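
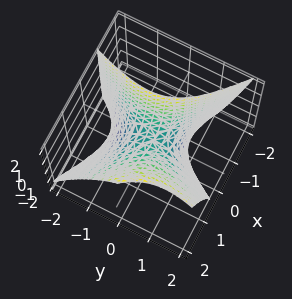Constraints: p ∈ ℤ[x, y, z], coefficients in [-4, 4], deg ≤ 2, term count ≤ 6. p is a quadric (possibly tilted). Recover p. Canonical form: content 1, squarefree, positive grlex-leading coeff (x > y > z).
3*x^2 + 3*x*y - 2*x*z - 2*y^2 - 2*z

deg p = 2.
Against the integer gridlines: it meets the x-axis at x = 0 (among the integer gridlines); it crosses the y-axis at the gridline y = 0; it crosses the z-axis at the gridline z = 0.
Putting this together gives p.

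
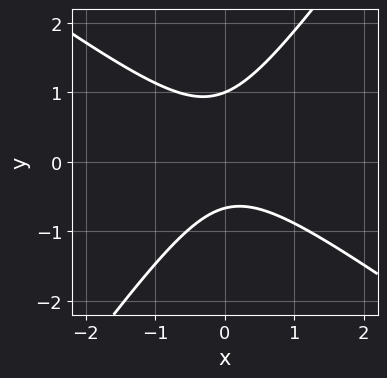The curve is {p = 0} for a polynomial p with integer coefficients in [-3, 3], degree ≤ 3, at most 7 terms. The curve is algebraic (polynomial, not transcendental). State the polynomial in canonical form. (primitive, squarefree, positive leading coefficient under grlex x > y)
3*x^2 + 2*x*y - 3*y^2 + y + 2

First, degree: no degree-1 curve has this shape, so deg p = 2.
Next, reading off the gridlines: the curve avoids every integer x-axis point in the box; it crosses the y-axis at the gridline y = 1.
Finally, assembling these constraints gives the stated polynomial.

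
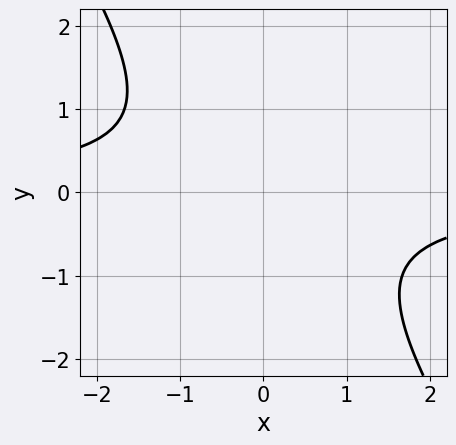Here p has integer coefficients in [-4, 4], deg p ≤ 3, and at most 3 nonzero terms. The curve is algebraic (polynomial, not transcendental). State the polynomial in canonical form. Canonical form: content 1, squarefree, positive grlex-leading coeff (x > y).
3*x*y + 2*y^2 + 3

(a) Degree: a generic line meets the curve in up to 2 points, so deg p = 2.
(b) Against the integer gridlines: the curve avoids every integer y-axis point in the box; the curve avoids every integer x-axis point in the box.
(c) Putting this together gives p.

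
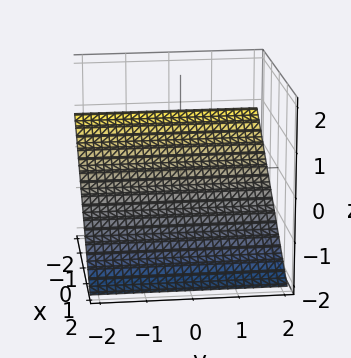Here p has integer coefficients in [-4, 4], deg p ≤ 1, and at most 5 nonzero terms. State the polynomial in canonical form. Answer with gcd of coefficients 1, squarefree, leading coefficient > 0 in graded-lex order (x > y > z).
2*x + 3*z + 2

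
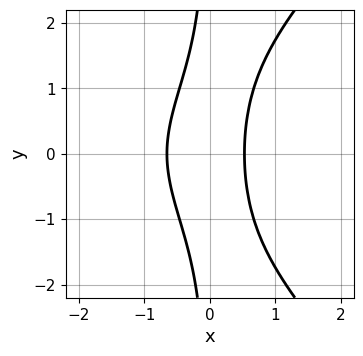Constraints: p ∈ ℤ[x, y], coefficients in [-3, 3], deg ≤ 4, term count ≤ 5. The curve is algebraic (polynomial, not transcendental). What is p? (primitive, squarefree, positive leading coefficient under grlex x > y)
x^3 - x*y^2 + 3*x^2 - 1

1. Degree: the shape is more complex than any degree-2 curve, so deg p = 3.
2. Symmetries: it's symmetric under y → −y, forcing even powers of y.
3. Checking where it meets the axes: it misses every integer gridline on the y-axis.
4. Assembling these constraints gives the stated polynomial.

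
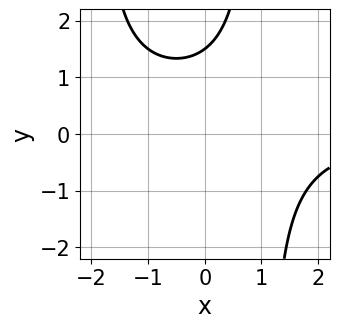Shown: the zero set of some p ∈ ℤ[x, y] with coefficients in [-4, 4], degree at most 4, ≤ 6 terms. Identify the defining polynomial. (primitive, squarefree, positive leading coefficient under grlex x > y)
x^2*y + x*y - 2*y + 3

First, deg p = 3. The shape is more complex than any degree-2 curve.
Then, observable constraints: no x-intercept at any integer in the box.
Finally, matching integer coefficients to the picture gives p.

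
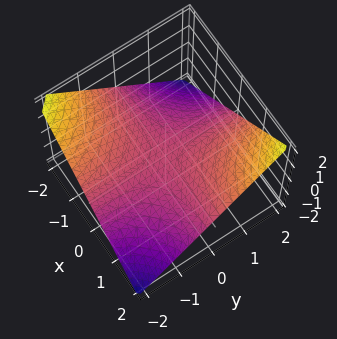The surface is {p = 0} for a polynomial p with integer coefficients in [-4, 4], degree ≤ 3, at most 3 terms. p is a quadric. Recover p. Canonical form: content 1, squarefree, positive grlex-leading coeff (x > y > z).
1. The degree is 2 — a saddle surface; a quadric.
2. From the visible intercepts: the visible y-axis segment lies entirely on the surface; one z-axis crossing is at z = 0.
3. Fitting integer coefficients to these (and the overall shape) gives p. Check: (1, 0, 0) on the x-axis lies on the surface, and p(1, 0, 0) = 0. ✓

x*y - 2*z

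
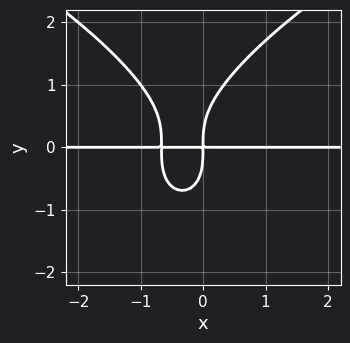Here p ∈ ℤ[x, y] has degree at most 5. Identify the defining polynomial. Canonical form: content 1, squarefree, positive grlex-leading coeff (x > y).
y^4 - 3*x^2*y - 2*x*y

First, degree: the shape is more complex than any degree-3 curve, so deg p = 4.
Then, from the visible intercepts: every point of the x-axis in the box is on the curve.
Finally, assembling these constraints gives the stated polynomial.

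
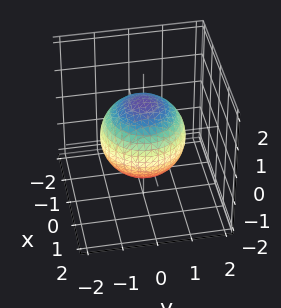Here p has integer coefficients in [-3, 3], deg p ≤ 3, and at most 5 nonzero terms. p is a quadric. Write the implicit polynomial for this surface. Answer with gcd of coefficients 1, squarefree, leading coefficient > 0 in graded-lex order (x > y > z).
2*x^2 + 2*y^2 + 2*z^2 - 3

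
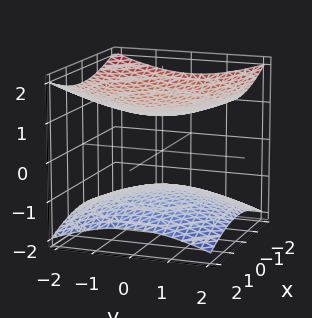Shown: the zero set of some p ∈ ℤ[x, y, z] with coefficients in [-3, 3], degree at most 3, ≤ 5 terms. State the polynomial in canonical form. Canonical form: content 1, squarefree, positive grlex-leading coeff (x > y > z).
First, I count 2 distinct pieces. They look like related sheets of one shape, so recover p as a whole.
Next, deg p = 2. Two sheets facing apart; a quadric.
Then, symmetry: the z-axis is an axis of rotation, so x and y enter only as x² + y²; the z ↦ −z reflection is a symmetry, so z appears only in even powers.
Then, checking where it meets the axes: no y-intercept at any integer in the box; no x-intercept at any integer in the box.
Finally, matching integer coefficients to the picture gives p. Check: (0, 0, 1) on the z-axis lies on the surface, and p(0, 0, 1) = 0. ✓

x^2 + y^2 - 3*z^2 + 3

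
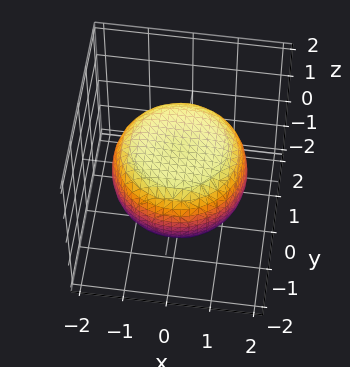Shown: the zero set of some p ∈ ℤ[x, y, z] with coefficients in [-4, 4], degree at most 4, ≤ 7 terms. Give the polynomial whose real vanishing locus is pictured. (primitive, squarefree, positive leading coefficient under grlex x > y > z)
1. Degree: the shape is more complex than any degree-3 surface, so deg p = 4.
2. Symmetries: rotational symmetry about the z-axis ⇒ p depends on x, y only through x² + y².
3. Against the integer gridlines: a circular section at z = 1 has radius exactly 1; the z-axis gridline crossings are at z ∈ {-1, 1}.
4. Solving for integer coefficients yields p as stated.

x^4 + 2*x^2*y^2 + y^4 - x^2 - y^2 + 3*z^2 - 3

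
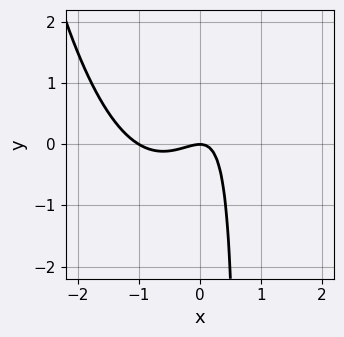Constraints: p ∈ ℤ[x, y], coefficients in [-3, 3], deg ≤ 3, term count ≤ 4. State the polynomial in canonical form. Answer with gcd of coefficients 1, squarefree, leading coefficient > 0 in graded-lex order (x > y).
1. Degree: the shape is more complex than any degree-2 curve, so deg p = 3.
2. Against the integer gridlines: the x-axis gridline crossings are at x ∈ {-1, 0}; it crosses the y-axis at the gridline y = 0.
3. These observations pin down the coefficients.

3*x^3 + 3*x^2 - 3*x*y + 2*y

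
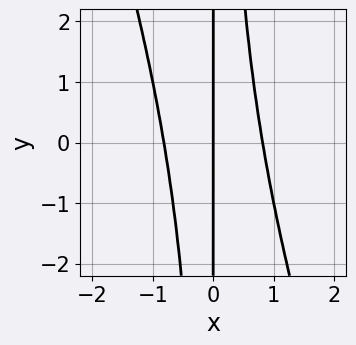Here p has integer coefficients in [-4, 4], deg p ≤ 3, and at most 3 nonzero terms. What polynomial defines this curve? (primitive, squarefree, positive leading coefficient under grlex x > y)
3*x^3 + x^2*y - 2*x

First, degree: a generic line meets the curve in up to 3 points, so deg p = 3.
Then, observable constraints: every point of the y-axis in the box is on the curve; it meets the x-axis at x = 0 (among the integer gridlines).
Finally, together with the visible shape, these determine p as stated.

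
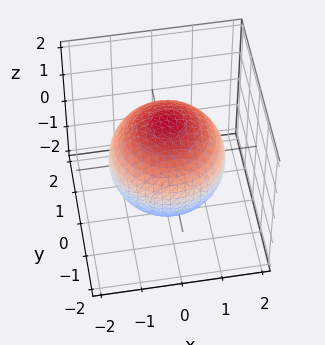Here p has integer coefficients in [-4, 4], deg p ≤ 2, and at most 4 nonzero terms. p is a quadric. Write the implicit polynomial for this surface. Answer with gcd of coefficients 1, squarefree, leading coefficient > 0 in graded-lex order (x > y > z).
(a) deg p = 2. Bounded and convex; a quadric.
(b) Symmetries: it's symmetric under z → −z, forcing even powers of z; the surface is invariant under rotation about z: p = q(x² + y², z).
(c) Reading off the gridlines: a circular section at z = 0 has radius between 1 and 2.
(d) These observations pin down the coefficients.

x^2 + y^2 + z^2 - 2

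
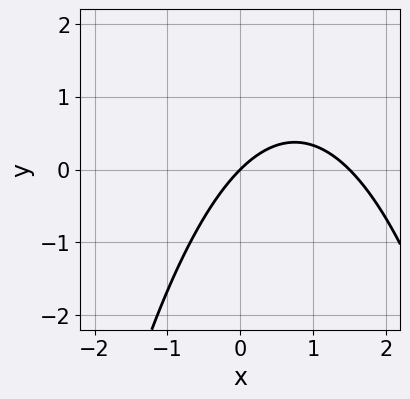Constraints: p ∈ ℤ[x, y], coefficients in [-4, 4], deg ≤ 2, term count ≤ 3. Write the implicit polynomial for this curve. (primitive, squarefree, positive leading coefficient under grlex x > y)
2*x^2 - 3*x + 3*y

First, the degree is 2 — the shape is more complex than any degree-1 curve.
Next, from the visible intercepts: it crosses the x-axis at the gridline x = 0; it crosses the y-axis at the gridline y = 0.
Finally, putting this together gives p.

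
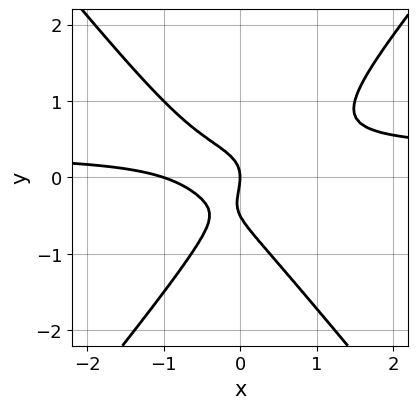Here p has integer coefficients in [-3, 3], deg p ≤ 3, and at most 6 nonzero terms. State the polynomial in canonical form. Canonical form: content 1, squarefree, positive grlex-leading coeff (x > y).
3*x^2*y - 2*y^3 - x^2 - y^2 - x

(a) Degree: no degree-2 curve has this shape, so deg p = 3.
(b) From the axis intercepts and sections: it crosses the y-axis at the gridline y = 0; among the integer gridlines, it crosses the x-axis at x ∈ {-1, 0}.
(c) Fitting integer coefficients to these (and the overall shape) gives p.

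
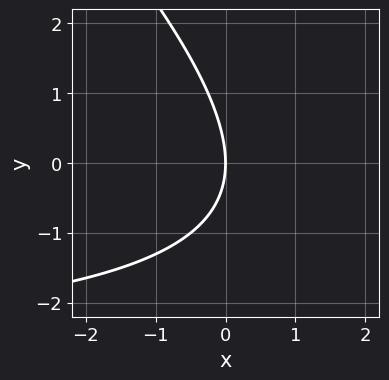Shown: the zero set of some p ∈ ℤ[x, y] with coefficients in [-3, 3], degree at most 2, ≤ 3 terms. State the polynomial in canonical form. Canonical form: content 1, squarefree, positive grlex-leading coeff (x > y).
1. The degree is 2 — no degree-1 curve has this shape.
2. From the visible intercepts: it crosses the y-axis at the gridline y = 0; it crosses the x-axis at the gridline x = 0.
3. Putting this together gives p.

x*y + y^2 + 3*x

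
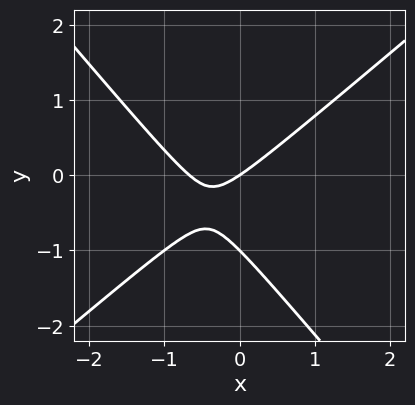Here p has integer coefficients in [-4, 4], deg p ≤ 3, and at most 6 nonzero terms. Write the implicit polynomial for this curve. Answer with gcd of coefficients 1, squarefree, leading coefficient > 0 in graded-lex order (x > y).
3*x^2 - x*y - 3*y^2 + 2*x - 3*y

(a) The degree is 2 — the shape is more complex than any degree-1 curve.
(b) Against the integer gridlines: one x-axis crossing is at x = 0; among the integer gridlines, it crosses the y-axis at y ∈ {-1, 0}.
(c) Together with the visible shape, these determine p as stated.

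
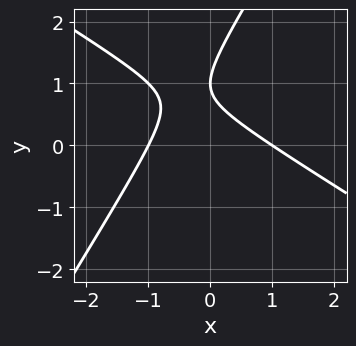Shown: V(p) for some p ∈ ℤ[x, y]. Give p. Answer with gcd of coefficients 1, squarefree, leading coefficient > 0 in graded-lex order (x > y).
x^2 + x*y - y^2 + 2*y - 1

(a) deg p = 2. The shape is more complex than any degree-1 curve.
(b) Against the integer gridlines: one y-axis crossing is at y = 1; the x-axis gridline crossings are at x ∈ {-1, 1}.
(c) Putting this together gives p.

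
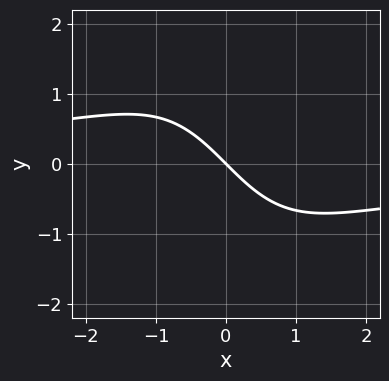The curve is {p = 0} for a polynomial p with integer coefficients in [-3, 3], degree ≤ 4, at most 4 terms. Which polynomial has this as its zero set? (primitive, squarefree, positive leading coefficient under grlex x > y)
x^2*y + 2*x + 2*y

deg p = 3. No degree-2 curve has this shape.
Observable constraints: it crosses the x-axis at the gridline x = 0; one y-axis crossing is at y = 0.
Solving for integer coefficients yields p as stated.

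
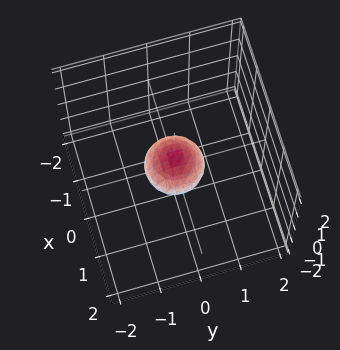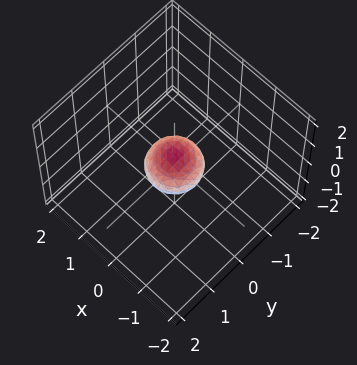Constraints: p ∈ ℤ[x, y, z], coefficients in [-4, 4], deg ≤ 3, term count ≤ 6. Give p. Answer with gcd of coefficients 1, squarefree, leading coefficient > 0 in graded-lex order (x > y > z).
2*x^2 + 2*y^2 + 3*z^2 - 1

First, deg p = 2. A generic line meets the surface in up to 2 points.
Then, symmetries: rotational symmetry about the z-axis ⇒ p depends on x, y only through x² + y².
Next, checking where it meets the axes: a circular section at z = 0 has radius between 0 and 1.
Finally, solving for integer coefficients yields p as stated.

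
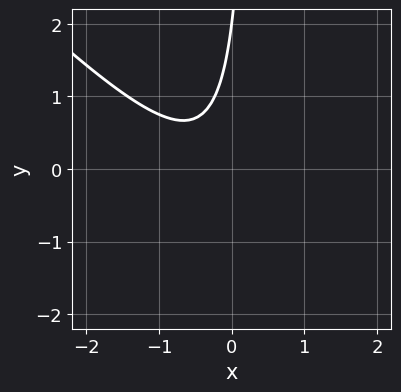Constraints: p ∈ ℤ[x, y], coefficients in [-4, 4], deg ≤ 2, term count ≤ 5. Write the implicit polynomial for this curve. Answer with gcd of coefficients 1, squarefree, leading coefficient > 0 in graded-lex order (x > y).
3*x^2 + 3*x*y + 2*x - y + 2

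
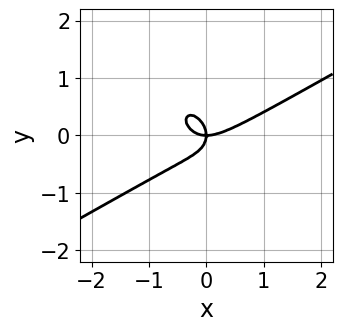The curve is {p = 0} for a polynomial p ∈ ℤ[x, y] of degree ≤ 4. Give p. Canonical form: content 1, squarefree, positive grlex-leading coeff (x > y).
2*x^3 - 2*x^2*y - x*y^2 - 3*y^3 - 2*x*y

(a) Degree: the shape is more complex than any degree-2 curve, so deg p = 3.
(b) From the axis intercepts and sections: it crosses the x-axis at the gridline x = 0; it crosses the y-axis at the gridline y = 0.
(c) The integer polynomial consistent with all of this is the stated p.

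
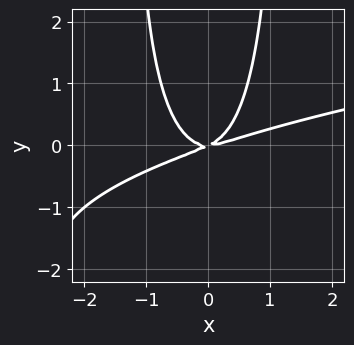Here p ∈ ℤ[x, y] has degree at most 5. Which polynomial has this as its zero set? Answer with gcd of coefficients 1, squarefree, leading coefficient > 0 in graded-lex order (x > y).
First, the degree is 4 — a generic line meets the curve in up to 4 points.
Next, against the integer gridlines: it crosses the y-axis at the gridline y = 0; it meets the x-axis at x = 0 (among the integer gridlines).
Finally, the integer polynomial consistent with all of this is the stated p.

x^2*y^2 - x^3 + 3*x^2*y + x*y - 2*y^2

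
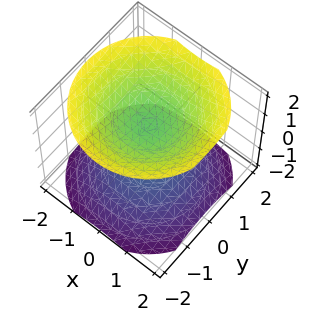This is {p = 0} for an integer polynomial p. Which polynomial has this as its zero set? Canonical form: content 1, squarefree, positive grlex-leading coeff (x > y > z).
2*x^2 + 2*y^2 - 3*z^2 + 3

1. There are 2 components. They look like related sheets of one shape, so recover p as a whole.
2. The degree is 2 — a generic line meets the surface in up to 2 points.
3. Symmetries: the surface is invariant under rotation about z: p = q(x² + y², z).
4. Reading off the gridlines: the surface avoids every integer y-axis point in the box; the surface avoids every integer x-axis point in the box; among the integer gridlines, it crosses the z-axis at z ∈ {-1, 1}.
5. Assembling these constraints gives the stated polynomial.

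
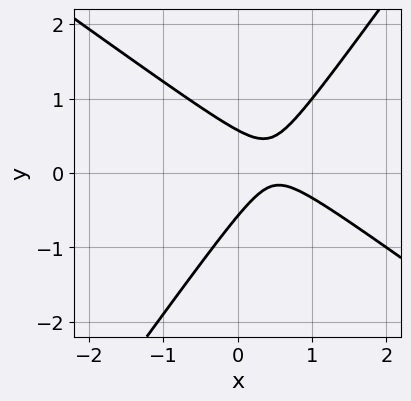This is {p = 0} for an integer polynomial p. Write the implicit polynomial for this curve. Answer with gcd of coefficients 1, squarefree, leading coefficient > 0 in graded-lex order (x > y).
(a) deg p = 2.
(b) From the axis intercepts and sections: it misses every integer gridline on the x-axis.
(c) Together with the visible shape, these determine p as stated.

3*x^2 + 2*x*y - 3*y^2 - 3*x + 1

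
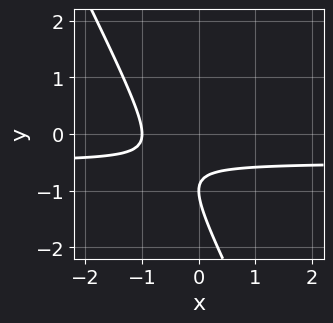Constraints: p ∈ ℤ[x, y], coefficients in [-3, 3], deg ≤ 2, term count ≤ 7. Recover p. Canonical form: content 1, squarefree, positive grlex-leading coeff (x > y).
2*x*y + y^2 + x + 2*y + 1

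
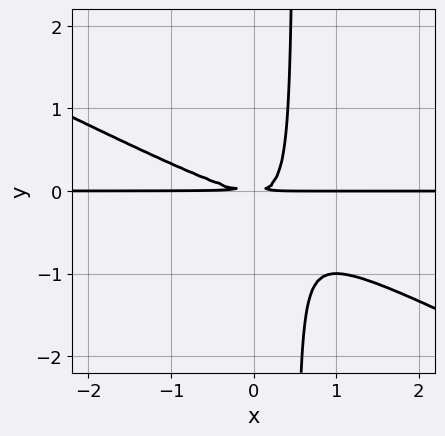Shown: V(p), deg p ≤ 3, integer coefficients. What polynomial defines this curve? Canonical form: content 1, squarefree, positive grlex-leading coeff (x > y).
x^2*y + 2*x*y^2 - y^2

Degree: no degree-2 curve has this shape, so deg p = 3.
Observable constraints: every point of the x-axis in the box is on the curve.
Together with the visible shape, these determine p as stated.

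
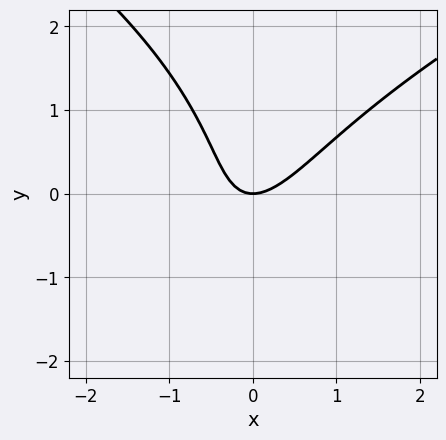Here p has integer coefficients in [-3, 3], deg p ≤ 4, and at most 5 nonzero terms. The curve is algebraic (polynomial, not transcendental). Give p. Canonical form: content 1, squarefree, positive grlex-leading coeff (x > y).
(a) Degree: no degree-2 curve has this shape, so deg p = 3.
(b) Observable constraints: it meets the y-axis at y = 0 (among the integer gridlines); one x-axis crossing is at x = 0.
(c) Fitting integer coefficients to these (and the overall shape) gives p.

y^3 - 3*x^2 + 2*x*y + 2*y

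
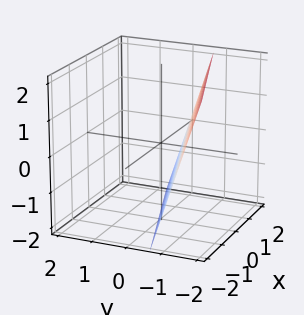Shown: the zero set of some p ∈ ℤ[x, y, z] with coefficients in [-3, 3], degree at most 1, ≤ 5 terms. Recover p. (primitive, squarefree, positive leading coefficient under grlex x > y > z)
1. The degree is 1 — every cross-section is a straight line — this is a plane.
2. Reading off the gridlines: it crosses the x-axis at the gridline x = 2; it crosses the z-axis at the gridline z = -2.
3. Together with the visible shape, these determine p as stated.

x - 3*y - z - 2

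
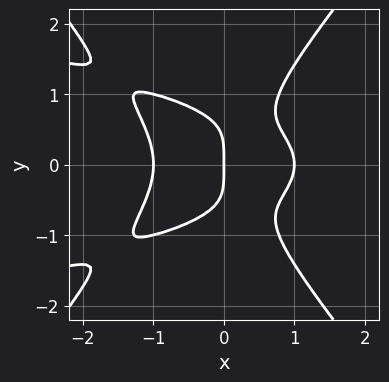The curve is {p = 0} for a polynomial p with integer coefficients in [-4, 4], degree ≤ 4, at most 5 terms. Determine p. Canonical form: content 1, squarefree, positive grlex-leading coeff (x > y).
First, degree: no degree-3 curve has this shape, so deg p = 4.
Then, symmetries: the y ↦ −y reflection is a symmetry, so y appears only in even powers.
Then, from the visible intercepts: it crosses the y-axis at the gridline y = 0; the x-axis gridline crossings are at x ∈ {-1, 0, 1}.
Finally, solving for integer coefficients yields p as stated.

3*x^2*y^2 - 2*y^4 + 2*x^3 + x*y^2 - 2*x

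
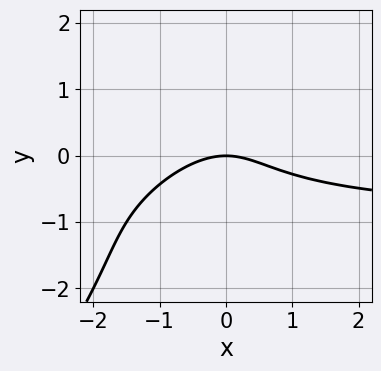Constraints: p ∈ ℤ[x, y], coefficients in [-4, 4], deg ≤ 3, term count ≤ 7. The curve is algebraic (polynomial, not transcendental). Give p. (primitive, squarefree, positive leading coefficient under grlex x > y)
(a) The degree is 3 — the shape is more complex than any degree-2 curve.
(b) Reading off the gridlines: it meets the y-axis at y = 0 (among the integer gridlines); one x-axis crossing is at x = 0.
(c) Matching integer coefficients to the picture gives p.

x^2*y - 2*x*y^2 + y^3 + x^2 + 2*y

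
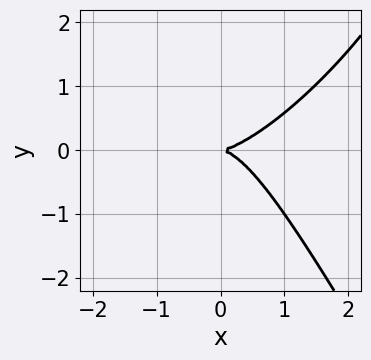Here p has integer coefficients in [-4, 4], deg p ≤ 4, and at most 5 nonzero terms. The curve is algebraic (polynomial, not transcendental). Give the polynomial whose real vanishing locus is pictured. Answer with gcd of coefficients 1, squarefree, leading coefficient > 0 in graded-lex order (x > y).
2*x^3 - 2*x^2*y + y^3 - 3*y^2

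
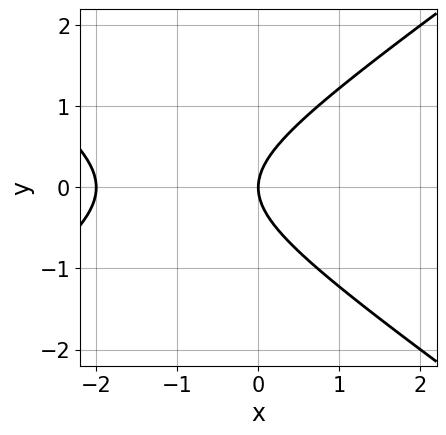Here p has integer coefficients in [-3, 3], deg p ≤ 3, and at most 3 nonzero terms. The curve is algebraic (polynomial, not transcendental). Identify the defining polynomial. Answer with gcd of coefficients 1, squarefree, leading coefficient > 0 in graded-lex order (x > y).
x^2 - 2*y^2 + 2*x

The degree is 2 — no degree-1 curve has this shape.
Symmetries: mirror symmetry y ↦ −y ⇒ only even powers of y.
From the visible intercepts: one y-axis crossing is at y = 0; the x-axis gridline crossings are at x ∈ {-2, 0}.
Solving for integer coefficients yields p as stated.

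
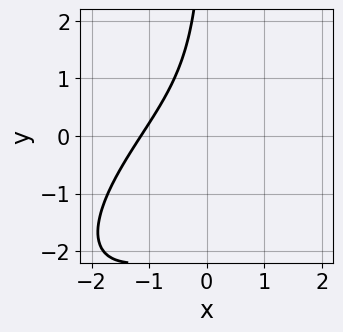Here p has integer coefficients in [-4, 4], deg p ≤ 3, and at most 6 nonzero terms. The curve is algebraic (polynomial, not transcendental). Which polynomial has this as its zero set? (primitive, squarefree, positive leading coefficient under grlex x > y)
2*x^3 - 3*x^2*y + 2*x*y^2 + x*y + 3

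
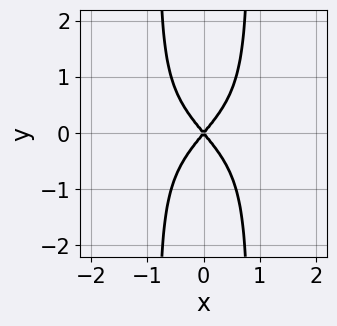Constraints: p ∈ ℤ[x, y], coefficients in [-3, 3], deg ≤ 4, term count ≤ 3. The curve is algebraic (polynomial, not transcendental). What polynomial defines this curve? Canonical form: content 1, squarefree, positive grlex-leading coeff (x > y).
3*x^2*y^2 + 3*x^2 - 2*y^2

1. Degree: no degree-3 curve has this shape, so deg p = 4.
2. Symmetries: it's symmetric under x → −x, forcing even powers of x; mirror symmetry y ↦ −y ⇒ only even powers of y.
3. From the visible intercepts: it meets the y-axis at y = 0 (among the integer gridlines); it crosses the x-axis at the gridline x = 0.
4. These observations pin down the coefficients.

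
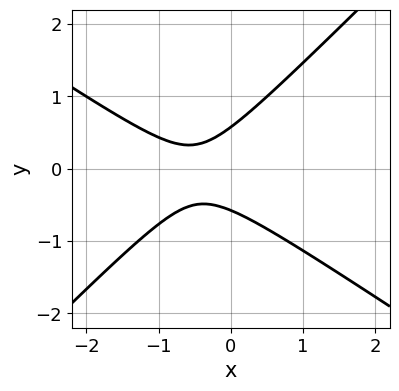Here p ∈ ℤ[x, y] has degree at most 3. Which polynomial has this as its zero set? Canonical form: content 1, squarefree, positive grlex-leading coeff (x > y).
2*x^2 + x*y - 3*y^2 + 2*x + 1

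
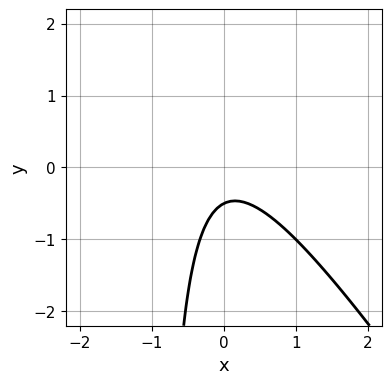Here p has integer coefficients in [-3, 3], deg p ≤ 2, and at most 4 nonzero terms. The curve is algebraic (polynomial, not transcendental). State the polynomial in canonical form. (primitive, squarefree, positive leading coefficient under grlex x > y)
First, deg p = 2. The shape is more complex than any degree-1 curve.
Next, from the axis intercepts and sections: no x-intercept at any integer in the box.
Finally, the integer polynomial consistent with all of this is the stated p.

3*x^2 + 2*x*y + 2*y + 1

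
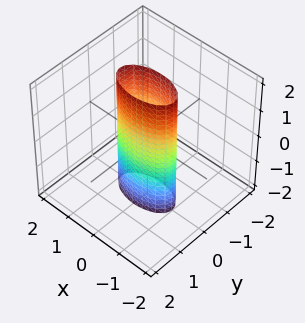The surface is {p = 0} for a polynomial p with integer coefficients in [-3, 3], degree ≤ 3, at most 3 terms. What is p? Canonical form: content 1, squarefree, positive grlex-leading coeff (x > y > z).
x^2 + 3*y^2 - 1

(a) Degree: a cylinder; a quadric, so deg p = 2.
(b) Symmetries: it's symmetric under x → −x, forcing even powers of x; mirror symmetry y ↦ −y ⇒ only even powers of y; it's symmetric under z → −z, forcing even powers of z.
(c) Checking where it meets the axes: the x-axis gridline crossings are at x ∈ {-1, 1}; it misses every integer gridline on the z-axis.
(d) These observations pin down the coefficients.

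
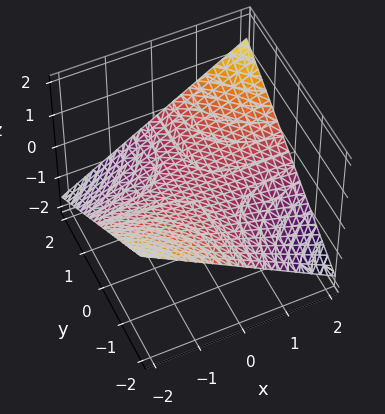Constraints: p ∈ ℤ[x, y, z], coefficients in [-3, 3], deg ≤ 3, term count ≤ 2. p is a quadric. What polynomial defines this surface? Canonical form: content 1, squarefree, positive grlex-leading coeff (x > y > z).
First, deg p = 2.
Next, from the axis intercepts and sections: it meets the z-axis at z = 0 (among the integer gridlines); the visible x-axis segment lies entirely on the surface.
Finally, these observations pin down the coefficients.

x*y - 3*z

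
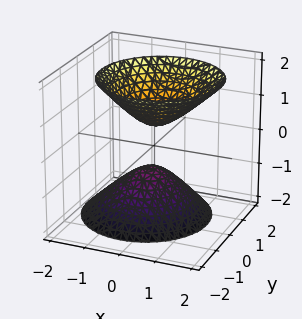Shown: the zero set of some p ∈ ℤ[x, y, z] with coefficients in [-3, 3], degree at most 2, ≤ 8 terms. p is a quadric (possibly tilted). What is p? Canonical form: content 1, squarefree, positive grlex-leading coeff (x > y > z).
There are 2 components. They look like related sheets of one shape, so recover p as a whole.
deg p = 2. No degree-1 surface has this shape.
Reading off the gridlines: it misses every integer gridline on the y-axis; the surface avoids every integer x-axis point in the box.
Together with the visible shape, these determine p as stated.

3*x^2 - x*z + 3*y^2 + y*z - 2*z^2 + 1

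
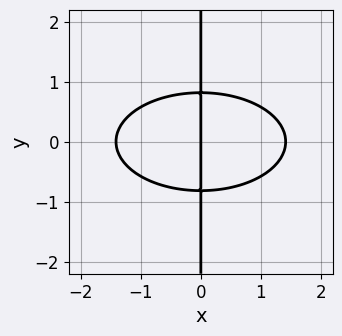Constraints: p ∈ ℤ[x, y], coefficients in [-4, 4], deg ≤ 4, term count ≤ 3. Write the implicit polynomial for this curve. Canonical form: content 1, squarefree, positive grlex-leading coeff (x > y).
(a) The degree is 3 — the shape is more complex than any degree-2 curve.
(b) Symmetries: the y ↦ −y reflection is a symmetry, so y appears only in even powers.
(c) From the axis intercepts and sections: it crosses the x-axis at the gridline x = 0; every point of the y-axis in the box is on the curve.
(d) Together with the visible shape, these determine p as stated.

x^3 + 3*x*y^2 - 2*x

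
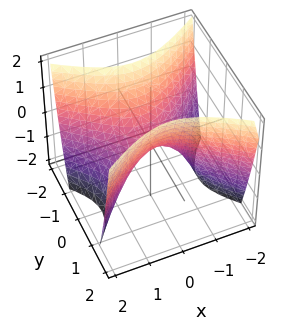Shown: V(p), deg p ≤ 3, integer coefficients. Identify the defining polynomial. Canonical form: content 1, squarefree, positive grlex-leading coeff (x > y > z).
First, the degree is 2 — a saddle surface; a quadric.
Then, symmetries: it's symmetric under y → −y, forcing even powers of y; it's symmetric under x → −x, forcing even powers of x.
Then, observable constraints: one y-axis crossing is at y = 0; one z-axis crossing is at z = 0.
Finally, assembling these constraints gives the stated polynomial.

2*x^2 - 3*y^2 + 2*z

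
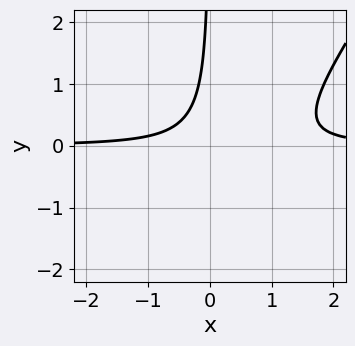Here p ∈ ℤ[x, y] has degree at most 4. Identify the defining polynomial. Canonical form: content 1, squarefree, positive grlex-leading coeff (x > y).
deg p = 3. No degree-2 curve has this shape.
Checking where it meets the axes: the curve avoids every integer y-axis point in the box; the curve avoids every integer x-axis point in the box.
The integer polynomial consistent with all of this is the stated p.

3*x^2*y - 2*x*y^2 - 3*x*y - 1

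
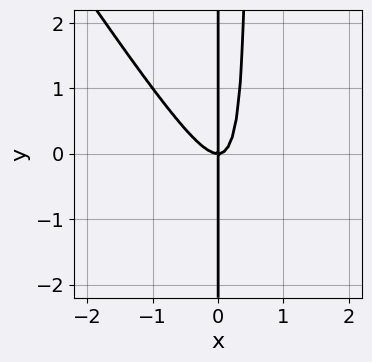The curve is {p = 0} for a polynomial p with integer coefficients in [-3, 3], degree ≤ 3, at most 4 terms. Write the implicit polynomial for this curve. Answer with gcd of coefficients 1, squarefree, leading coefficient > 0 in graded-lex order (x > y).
The degree is 3 — no degree-2 curve has this shape.
Reading off the gridlines: every point of the y-axis in the box is on the curve; it meets the x-axis at x = 0 (among the integer gridlines).
Fitting integer coefficients to these (and the overall shape) gives p.

3*x^3 + 2*x^2*y - x*y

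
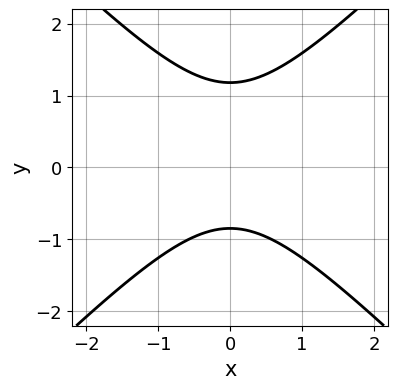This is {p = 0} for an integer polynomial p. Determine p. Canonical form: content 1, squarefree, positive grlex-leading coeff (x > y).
3*x^2 - 3*y^2 + y + 3

First, deg p = 2.
Next, symmetries: mirror symmetry x ↦ −x ⇒ only even powers of x.
Then, from the axis intercepts and sections: no x-intercept at any integer in the box.
Finally, the integer polynomial consistent with all of this is the stated p.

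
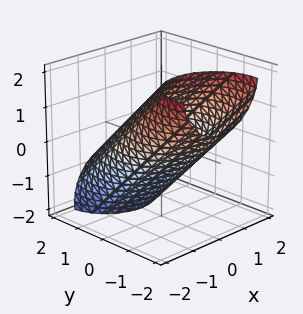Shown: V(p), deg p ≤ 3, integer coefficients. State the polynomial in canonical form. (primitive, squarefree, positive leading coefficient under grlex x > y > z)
1. The degree is 2 — the shape is more complex than any degree-1 surface.
2. Solving for integer coefficients yields p as stated.

x^2 + y^2 + 2*y*z + z^2 - 2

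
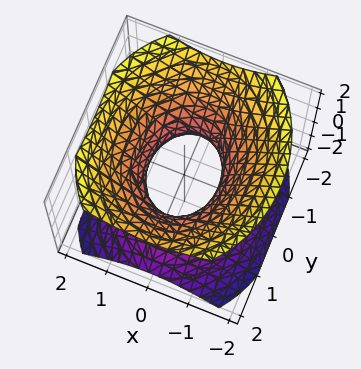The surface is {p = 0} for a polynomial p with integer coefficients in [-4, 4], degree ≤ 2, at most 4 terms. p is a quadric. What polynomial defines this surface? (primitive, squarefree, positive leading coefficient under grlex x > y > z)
deg p = 2. One connected sheet with a waist; a quadric.
Symmetries: it's symmetric under y → −y, forcing even powers of y; it's symmetric under z → −z, forcing even powers of z; the x ↦ −x reflection is a symmetry, so x appears only in even powers.
Reading off the gridlines: the surface avoids every integer z-axis point in the box; among the integer gridlines, it crosses the y-axis at y ∈ {-1, 1}.
Putting this together gives p.

3*x^2 + 2*y^2 - 3*z^2 - 2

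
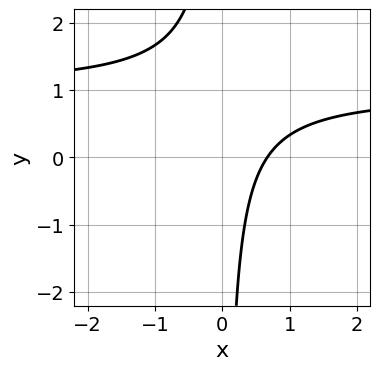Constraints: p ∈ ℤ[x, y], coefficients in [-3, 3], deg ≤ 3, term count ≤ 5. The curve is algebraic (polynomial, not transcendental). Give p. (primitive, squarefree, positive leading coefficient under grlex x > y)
1. deg p = 2.
2. From the visible intercepts: no y-intercept at any integer in the box.
3. Matching integer coefficients to the picture gives p.

3*x*y - 3*x + 2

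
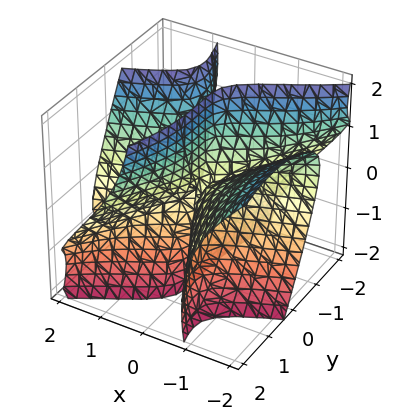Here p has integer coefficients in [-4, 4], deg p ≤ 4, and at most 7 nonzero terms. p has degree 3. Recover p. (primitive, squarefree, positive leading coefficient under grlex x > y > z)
x^3 - 3*x^2*y - 3*x*y*z - 2*x*z^2 + y^3

First, the degree is 3 — a generic line meets the surface in up to 3 points.
Then, reading off the gridlines: every point of the z-axis in the box is on the surface; it crosses the y-axis at the gridline y = 0; it meets the x-axis at x = 0 (among the integer gridlines).
Finally, fitting integer coefficients to these (and the overall shape) gives p.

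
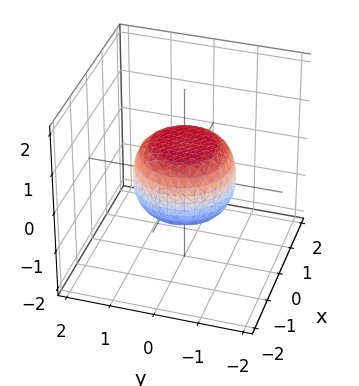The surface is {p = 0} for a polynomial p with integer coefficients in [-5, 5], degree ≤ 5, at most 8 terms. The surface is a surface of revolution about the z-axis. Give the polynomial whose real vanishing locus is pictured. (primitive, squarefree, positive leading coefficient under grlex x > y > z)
2*x^4 + 4*x^2*y^2 + 2*y^4 - x^2 - y^2 + 3*z^2 - 2

First, deg p = 4. A generic line meets the surface in up to 4 points.
Next, symmetry: every cross-section ⟂ z is a circle, so x, y appear only via x² + y².
Then, checking where it meets the axes: a circular section at z = 0 has radius between 1 and 2.
Finally, matching integer coefficients to the picture gives p.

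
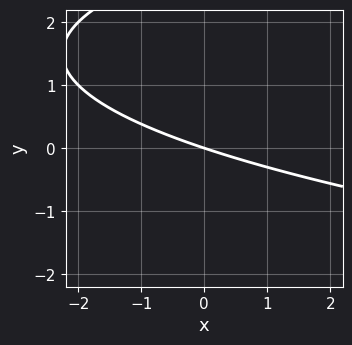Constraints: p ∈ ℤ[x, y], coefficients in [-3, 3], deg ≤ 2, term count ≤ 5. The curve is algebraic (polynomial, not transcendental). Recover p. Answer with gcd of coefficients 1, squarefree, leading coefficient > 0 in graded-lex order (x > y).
(a) deg p = 2.
(b) From the visible intercepts: it crosses the x-axis at the gridline x = 0; it crosses the y-axis at the gridline y = 0.
(c) Assembling these constraints gives the stated polynomial.

y^2 - x - 3*y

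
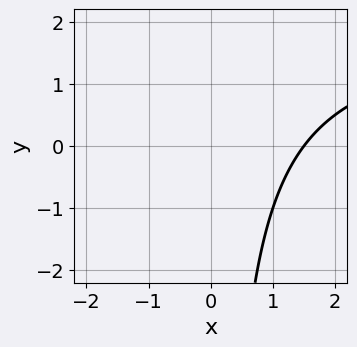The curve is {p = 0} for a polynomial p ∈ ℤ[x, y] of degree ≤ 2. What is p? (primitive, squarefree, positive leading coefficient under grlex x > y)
(a) Degree: the shape is more complex than any degree-1 curve, so deg p = 2.
(b) From the axis intercepts and sections: the curve avoids every integer y-axis point in the box.
(c) Solving for integer coefficients yields p as stated.

x*y - 2*x + 3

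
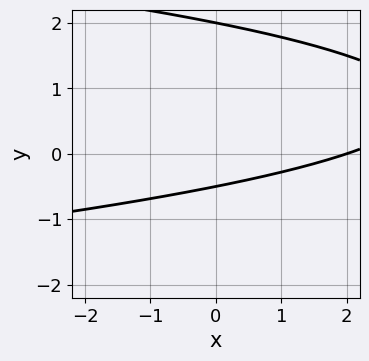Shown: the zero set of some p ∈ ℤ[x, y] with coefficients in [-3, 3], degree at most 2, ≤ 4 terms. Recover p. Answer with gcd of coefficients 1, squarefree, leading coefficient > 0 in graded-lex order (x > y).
1. The degree is 2 — the shape is more complex than any degree-1 curve.
2. Reading off the gridlines: it crosses the x-axis at the gridline x = 2; it meets the y-axis at y = 2 (among the integer gridlines).
3. Matching integer coefficients to the picture gives p.

2*y^2 + x - 3*y - 2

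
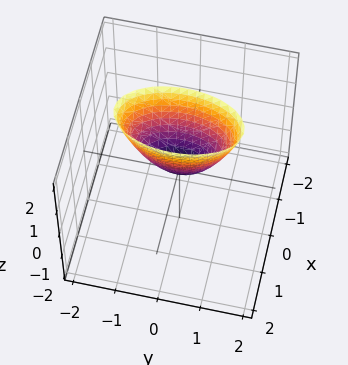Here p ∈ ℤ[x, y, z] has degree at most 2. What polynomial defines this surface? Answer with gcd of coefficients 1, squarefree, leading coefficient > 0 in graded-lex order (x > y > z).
First, deg p = 2. A paraboloid; a quadric.
Then, symmetries: mirror symmetry x ↦ −x ⇒ only even powers of x; the y ↦ −y reflection is a symmetry, so y appears only in even powers.
Then, checking where it meets the axes: one x-axis crossing is at x = 0; one z-axis crossing is at z = 0; it meets the y-axis at y = 0 (among the integer gridlines).
Finally, assembling these constraints gives the stated polynomial.

3*x^2 + y^2 - z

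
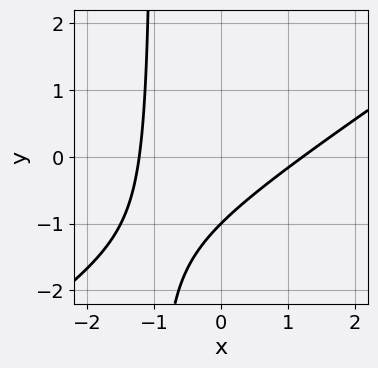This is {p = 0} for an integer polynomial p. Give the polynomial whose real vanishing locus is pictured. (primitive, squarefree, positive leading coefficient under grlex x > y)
2*x^2 - 3*x*y - 3*y - 3

1. Degree: the shape is more complex than any degree-1 curve, so deg p = 2.
2. From the visible intercepts: it meets the y-axis at y = -1 (among the integer gridlines).
3. Together with the visible shape, these determine p as stated.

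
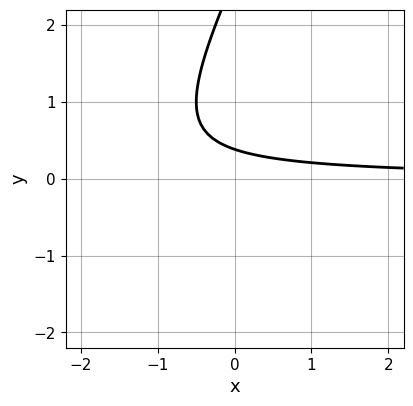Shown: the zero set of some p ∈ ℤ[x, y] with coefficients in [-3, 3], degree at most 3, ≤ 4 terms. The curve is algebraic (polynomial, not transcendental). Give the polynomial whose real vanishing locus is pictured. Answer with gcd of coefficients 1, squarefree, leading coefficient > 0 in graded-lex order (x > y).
2*x*y - y^2 + 3*y - 1

First, degree: the shape is more complex than any degree-1 curve, so deg p = 2.
Then, against the integer gridlines: it misses every integer gridline on the x-axis.
Finally, assembling these constraints gives the stated polynomial.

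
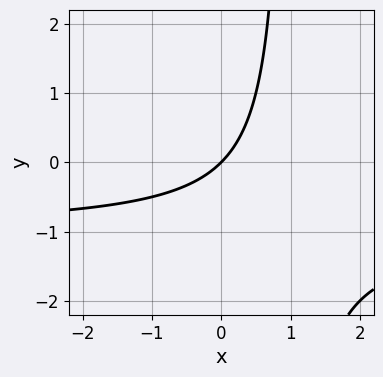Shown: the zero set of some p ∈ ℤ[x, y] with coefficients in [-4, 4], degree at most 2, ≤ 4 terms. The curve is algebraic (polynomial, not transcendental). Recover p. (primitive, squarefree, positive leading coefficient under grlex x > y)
x*y + x - y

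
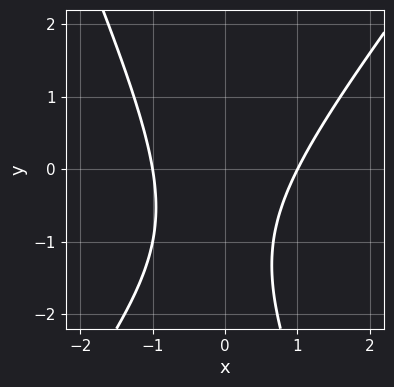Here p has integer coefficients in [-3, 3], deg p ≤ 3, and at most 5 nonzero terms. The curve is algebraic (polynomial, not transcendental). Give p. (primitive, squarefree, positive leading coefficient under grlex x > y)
First, deg p = 2. A generic line meets the curve in up to 2 points.
Then, observable constraints: the x-axis gridline crossings are at x ∈ {-1, 1}; the curve avoids every integer y-axis point in the box.
Finally, fitting integer coefficients to these (and the overall shape) gives p.

3*x^2 - x*y - y^2 - 2*y - 3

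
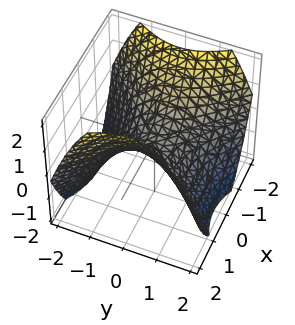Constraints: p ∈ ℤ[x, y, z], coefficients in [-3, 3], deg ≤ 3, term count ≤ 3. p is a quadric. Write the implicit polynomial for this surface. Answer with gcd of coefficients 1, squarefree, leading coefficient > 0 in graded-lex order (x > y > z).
(a) The degree is 2 — a saddle surface; a quadric.
(b) Symmetries: the x ↦ −x reflection is a symmetry, so x appears only in even powers; the y ↦ −y reflection is a symmetry, so y appears only in even powers.
(c) Checking where it meets the axes: it meets the y-axis at y = 0 (among the integer gridlines); it crosses the x-axis at the gridline x = 0; one z-axis crossing is at z = 0.
(d) The integer polynomial consistent with all of this is the stated p.

2*x^2 - 2*y^2 - 3*z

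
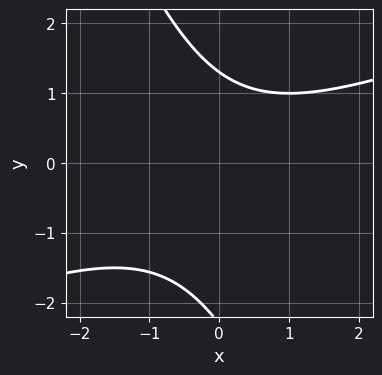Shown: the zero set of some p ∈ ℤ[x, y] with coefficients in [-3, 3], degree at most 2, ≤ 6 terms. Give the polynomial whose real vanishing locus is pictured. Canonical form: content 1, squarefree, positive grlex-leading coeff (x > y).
x^2 - 2*x*y - y^2 - y + 3

(a) The degree is 2 — a generic line meets the curve in up to 2 points.
(b) From the visible intercepts: the curve avoids every integer x-axis point in the box.
(c) These observations pin down the coefficients.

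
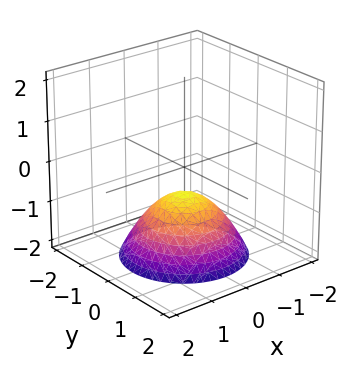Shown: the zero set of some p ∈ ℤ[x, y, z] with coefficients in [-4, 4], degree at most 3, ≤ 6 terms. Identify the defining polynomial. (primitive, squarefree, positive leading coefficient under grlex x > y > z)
2*x^2 + 2*y^2 + 3*z + 2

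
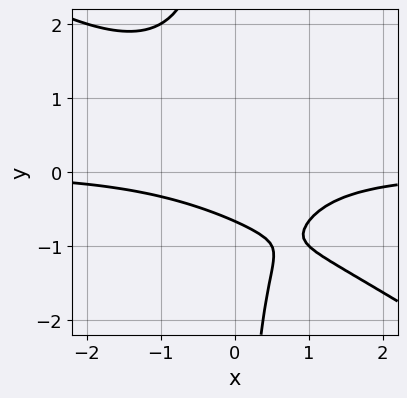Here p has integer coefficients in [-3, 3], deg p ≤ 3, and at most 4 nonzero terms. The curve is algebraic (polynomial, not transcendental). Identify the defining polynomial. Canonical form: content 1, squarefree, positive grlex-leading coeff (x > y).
(a) The degree is 3 — a generic line meets the curve in up to 3 points.
(b) Checking where it meets the axes: no x-intercept at any integer in the box.
(c) Putting this together gives p.

2*x^2*y + 3*x*y^2 + 3*y + 2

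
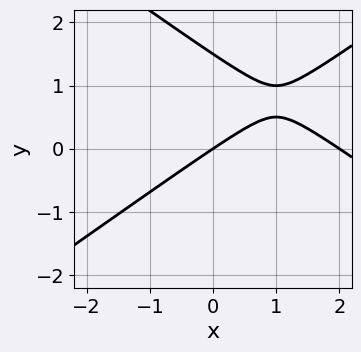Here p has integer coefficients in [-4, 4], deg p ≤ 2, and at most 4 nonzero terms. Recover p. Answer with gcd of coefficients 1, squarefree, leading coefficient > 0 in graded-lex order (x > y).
(a) deg p = 2. No degree-1 curve has this shape.
(b) From the visible intercepts: one y-axis crossing is at y = 0; among the integer gridlines, it crosses the x-axis at x ∈ {0, 2}.
(c) Matching integer coefficients to the picture gives p.

x^2 - 2*y^2 - 2*x + 3*y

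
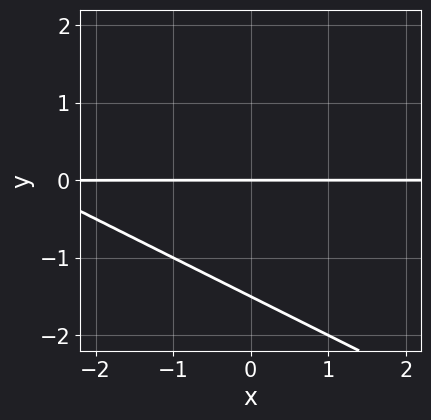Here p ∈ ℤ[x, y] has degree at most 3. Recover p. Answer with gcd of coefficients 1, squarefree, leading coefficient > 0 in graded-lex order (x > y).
x*y + 2*y^2 + 3*y

(a) The degree is 2 — the shape is more complex than any degree-1 curve.
(b) Observable constraints: it meets the y-axis at y = 0 (among the integer gridlines); every point of the x-axis in the box is on the curve.
(c) Together with the visible shape, these determine p as stated.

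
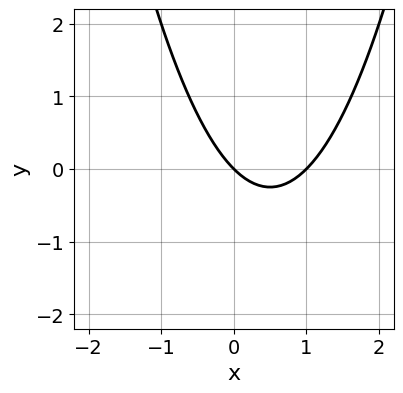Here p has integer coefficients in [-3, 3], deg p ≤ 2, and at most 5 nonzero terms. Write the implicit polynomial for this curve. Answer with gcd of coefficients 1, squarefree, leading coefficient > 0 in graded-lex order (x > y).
First, degree: the shape is more complex than any degree-1 curve, so deg p = 2.
Next, from the axis intercepts and sections: it crosses the y-axis at the gridline y = 0; the x-axis gridline crossings are at x ∈ {0, 1}.
Finally, these observations pin down the coefficients.

x^2 - x - y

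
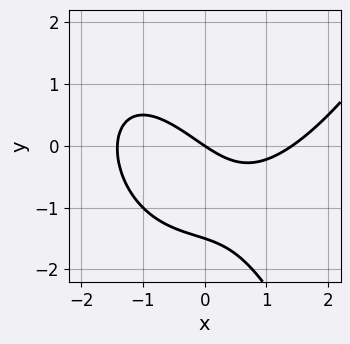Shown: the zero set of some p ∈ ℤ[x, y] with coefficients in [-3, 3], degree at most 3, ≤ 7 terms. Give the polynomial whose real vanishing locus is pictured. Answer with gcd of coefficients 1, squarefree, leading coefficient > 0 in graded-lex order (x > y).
x^3 - 2*x*y - 2*y^2 - 2*x - 3*y

First, degree: the shape is more complex than any degree-2 curve, so deg p = 3.
Then, from the axis intercepts and sections: it crosses the y-axis at the gridline y = 0; it crosses the x-axis at the gridline x = 0.
Finally, fitting integer coefficients to these (and the overall shape) gives p.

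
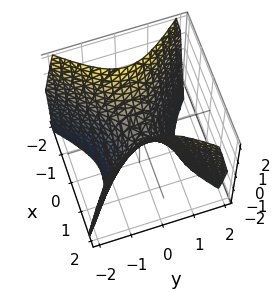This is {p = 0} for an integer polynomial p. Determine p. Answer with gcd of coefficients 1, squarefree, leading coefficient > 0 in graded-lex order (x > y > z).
First, the degree is 2 — a saddle surface; a quadric.
Next, symmetries: it's symmetric under x → −x, forcing even powers of x; mirror symmetry y ↦ −y ⇒ only even powers of y.
Then, reading off the gridlines: it meets the y-axis at y = 0 (among the integer gridlines); one x-axis crossing is at x = 0; it crosses the z-axis at the gridline z = 0.
Finally, these observations pin down the coefficients.

3*x^2 - 3*y^2 - 2*z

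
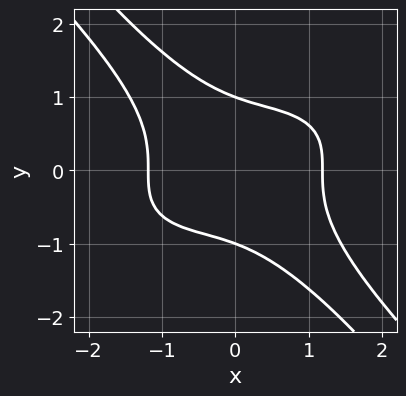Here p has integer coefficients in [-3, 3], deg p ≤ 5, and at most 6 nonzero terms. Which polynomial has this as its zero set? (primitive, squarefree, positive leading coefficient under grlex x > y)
x^4 + 3*x*y^3 + 2*y^4 - 2

1. deg p = 4.
2. From the visible intercepts: the y-axis gridline crossings are at y ∈ {-1, 1}.
3. Assembling these constraints gives the stated polynomial.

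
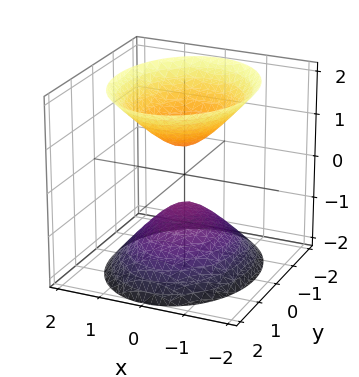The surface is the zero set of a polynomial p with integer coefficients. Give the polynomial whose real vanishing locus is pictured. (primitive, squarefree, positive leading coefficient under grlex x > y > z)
First, the picture has 2 separate pieces. They look like related sheets of one shape, so recover p as a whole.
Next, deg p = 2. Two separate bowl-shaped sheets opening away from each other; a quadric.
Next, symmetries: mirror symmetry x ↦ −x ⇒ only even powers of x; it's symmetric under y → −y, forcing even powers of y; it's symmetric under z → −z, forcing even powers of z.
Then, from the visible intercepts: no y-intercept at any integer in the box; no x-intercept at any integer in the box.
Finally, these observations pin down the coefficients.

3*x^2 + 2*y^2 - 2*z^2 + 1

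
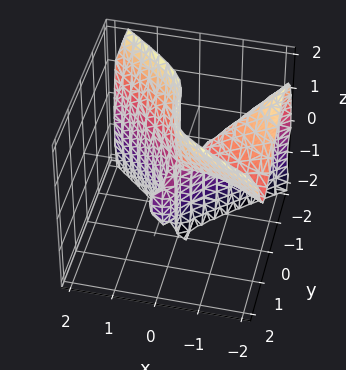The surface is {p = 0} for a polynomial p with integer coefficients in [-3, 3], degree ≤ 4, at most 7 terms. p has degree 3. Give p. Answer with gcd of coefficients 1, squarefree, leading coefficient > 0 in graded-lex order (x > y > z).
2*x^2*y - x*z^2 - 3*y^3 - 2*x^2 - 2*x*z

1. deg p = 3. The shape is more complex than any degree-2 surface.
2. Reading off the gridlines: every point of the z-axis in the box is on the surface; it meets the y-axis at y = 0 (among the integer gridlines); it crosses the x-axis at the gridline x = 0.
3. Fitting integer coefficients to these (and the overall shape) gives p.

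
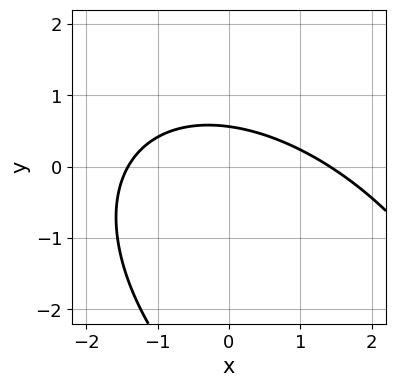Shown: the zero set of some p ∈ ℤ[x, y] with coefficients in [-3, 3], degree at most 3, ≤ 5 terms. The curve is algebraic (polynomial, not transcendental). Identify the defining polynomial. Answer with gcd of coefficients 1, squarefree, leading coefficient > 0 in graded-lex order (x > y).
The degree is 2 — a generic line meets the curve in up to 2 points.
Putting this together gives p.

x^2 + x*y + y^2 + 3*y - 2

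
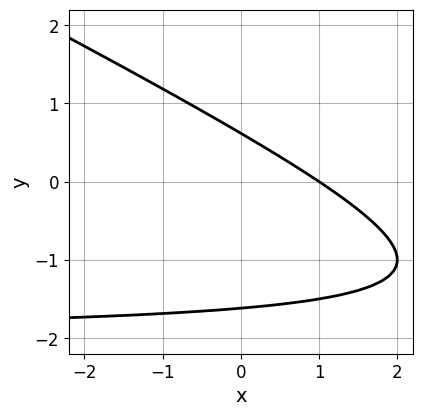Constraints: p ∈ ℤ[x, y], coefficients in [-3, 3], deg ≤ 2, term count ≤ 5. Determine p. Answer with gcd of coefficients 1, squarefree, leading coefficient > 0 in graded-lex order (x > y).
x*y + 2*y^2 + 2*x + 2*y - 2

deg p = 2.
From the visible intercepts: it crosses the x-axis at the gridline x = 1.
Putting this together gives p.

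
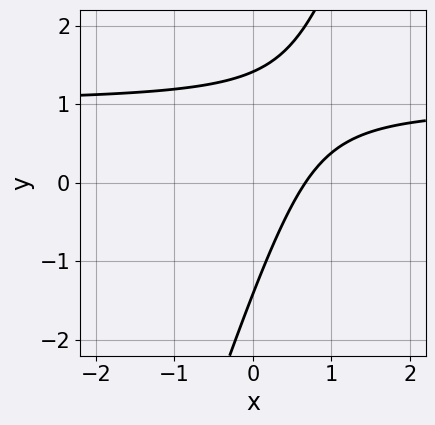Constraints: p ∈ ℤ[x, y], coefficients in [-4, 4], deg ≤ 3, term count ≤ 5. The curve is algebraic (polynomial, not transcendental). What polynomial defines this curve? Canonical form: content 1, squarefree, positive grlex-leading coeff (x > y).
3*x*y - y^2 - 3*x + 2

(a) The degree is 2 — a generic line meets the curve in up to 2 points.
(b) Matching integer coefficients to the picture gives p.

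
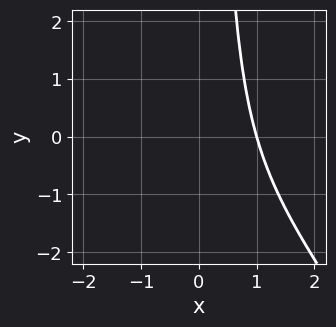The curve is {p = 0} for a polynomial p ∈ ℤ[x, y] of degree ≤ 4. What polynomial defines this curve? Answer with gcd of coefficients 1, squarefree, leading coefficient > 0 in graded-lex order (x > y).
1. deg p = 3.
2. From the axis intercepts and sections: one x-axis crossing is at x = 1; it misses every integer gridline on the y-axis.
3. These observations pin down the coefficients.

3*x^3 + 2*x^2*y - 2*x^2 + 2*x - 3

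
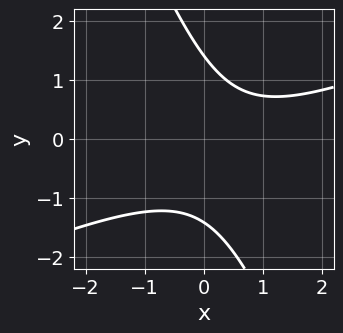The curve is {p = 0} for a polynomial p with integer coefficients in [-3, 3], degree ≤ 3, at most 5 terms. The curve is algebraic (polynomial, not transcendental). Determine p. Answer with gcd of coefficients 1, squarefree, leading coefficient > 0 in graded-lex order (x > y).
First, the degree is 2 — the shape is more complex than any degree-1 curve.
Then, from the axis intercepts and sections: no x-intercept at any integer in the box.
Finally, together with the visible shape, these determine p as stated.

x^2 - 2*x*y - y^2 - x + 2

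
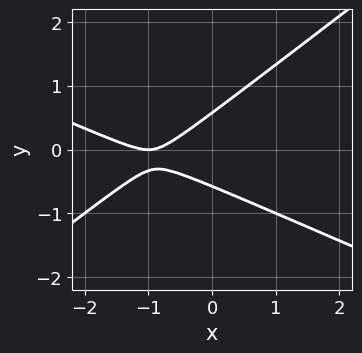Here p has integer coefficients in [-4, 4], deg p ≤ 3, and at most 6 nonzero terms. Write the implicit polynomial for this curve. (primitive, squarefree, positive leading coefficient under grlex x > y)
First, degree: the shape is more complex than any degree-1 curve, so deg p = 2.
Then, reading off the gridlines: it crosses the x-axis at the gridline x = -1.
Finally, assembling these constraints gives the stated polynomial.

x^2 + x*y - 3*y^2 + 2*x + 1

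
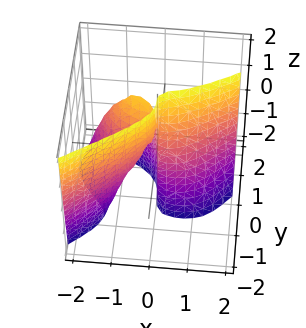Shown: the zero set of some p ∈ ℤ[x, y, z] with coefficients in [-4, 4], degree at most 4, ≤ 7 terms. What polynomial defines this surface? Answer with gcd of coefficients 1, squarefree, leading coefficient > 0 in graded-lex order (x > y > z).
x^3 - 3*y^3 - 3*x*y + x*z - x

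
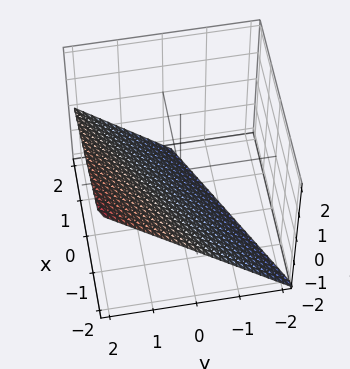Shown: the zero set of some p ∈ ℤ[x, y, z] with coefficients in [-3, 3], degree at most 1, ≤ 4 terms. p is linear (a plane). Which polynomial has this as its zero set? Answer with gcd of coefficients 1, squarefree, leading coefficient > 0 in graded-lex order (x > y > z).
x - 2*y + 2*z + 2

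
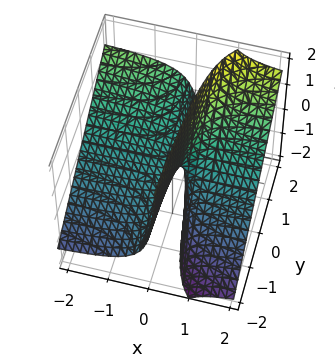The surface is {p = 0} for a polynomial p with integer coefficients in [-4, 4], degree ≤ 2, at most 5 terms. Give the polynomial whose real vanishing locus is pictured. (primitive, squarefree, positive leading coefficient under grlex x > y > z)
2*x*y - 3*x*z + z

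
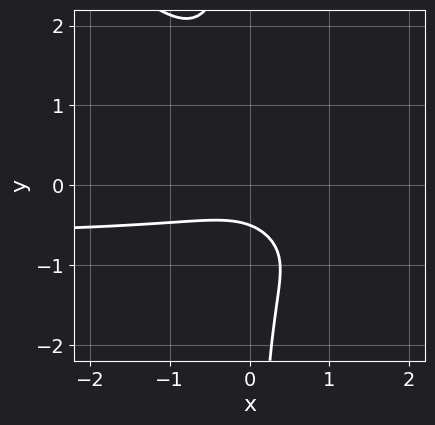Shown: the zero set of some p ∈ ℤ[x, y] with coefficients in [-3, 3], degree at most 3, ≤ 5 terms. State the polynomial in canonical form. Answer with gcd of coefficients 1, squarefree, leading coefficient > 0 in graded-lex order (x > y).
3*x^2*y + 3*x*y^2 + 2*x^2 + 2*y + 1

(a) The degree is 3 — the shape is more complex than any degree-2 curve.
(b) Reading off the gridlines: it misses every integer gridline on the x-axis.
(c) Together with the visible shape, these determine p as stated.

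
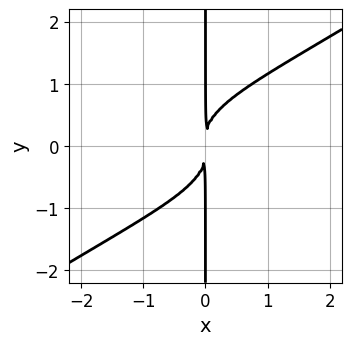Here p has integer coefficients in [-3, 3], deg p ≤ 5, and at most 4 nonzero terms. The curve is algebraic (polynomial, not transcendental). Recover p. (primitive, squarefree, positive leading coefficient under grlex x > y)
1. The degree is 4 — the shape is more complex than any degree-3 curve.
2. Checking where it meets the axes: the visible y-axis segment lies entirely on the curve.
3. Matching integer coefficients to the picture gives p.

2*x^2*y^2 - 3*x*y^3 + 2*x^2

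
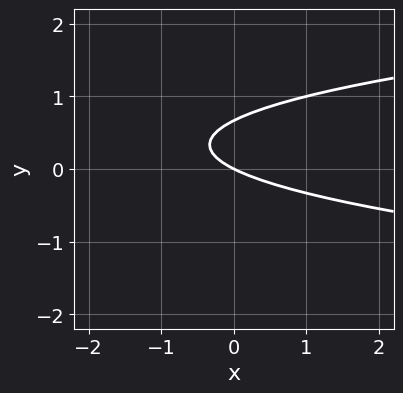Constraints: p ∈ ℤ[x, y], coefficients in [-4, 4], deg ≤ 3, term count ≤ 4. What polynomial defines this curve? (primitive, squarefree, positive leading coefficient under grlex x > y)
3*y^2 - x - 2*y

deg p = 2. A generic line meets the curve in up to 2 points.
Against the integer gridlines: it meets the x-axis at x = 0 (among the integer gridlines); it crosses the y-axis at the gridline y = 0.
Matching integer coefficients to the picture gives p.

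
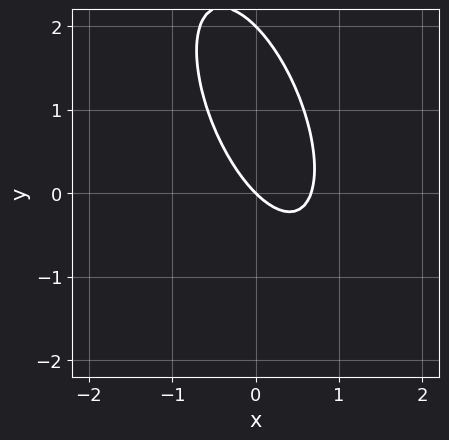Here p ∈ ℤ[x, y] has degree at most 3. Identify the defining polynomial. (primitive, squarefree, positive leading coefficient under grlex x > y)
3*x^2 + 2*x*y + y^2 - 2*x - 2*y

1. deg p = 2. The shape is more complex than any degree-1 curve.
2. From the axis intercepts and sections: among the integer gridlines, it crosses the y-axis at y ∈ {0, 2}; it meets the x-axis at x = 0 (among the integer gridlines).
3. Assembling these constraints gives the stated polynomial.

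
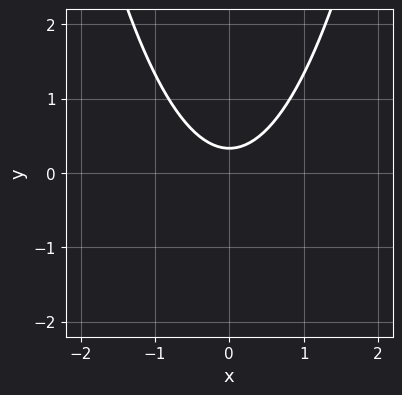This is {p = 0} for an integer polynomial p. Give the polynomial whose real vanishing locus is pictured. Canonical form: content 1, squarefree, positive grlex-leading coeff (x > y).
First, the degree is 2 — no degree-1 curve has this shape.
Then, symmetries: it's symmetric under x → −x, forcing even powers of x.
Next, from the visible intercepts: the curve avoids every integer x-axis point in the box.
Finally, these observations pin down the coefficients.

3*x^2 - 3*y + 1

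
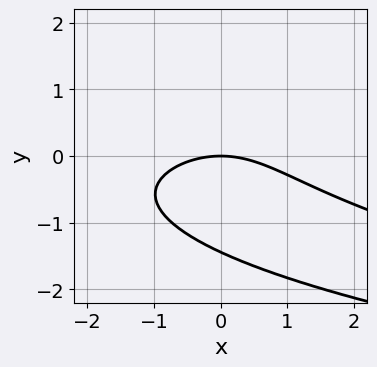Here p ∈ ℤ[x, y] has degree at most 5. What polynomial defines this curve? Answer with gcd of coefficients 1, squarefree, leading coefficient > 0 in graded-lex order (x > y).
y^4 - 2*x*y^2 + x^2 + 3*y

(a) deg p = 4.
(b) From the visible intercepts: it meets the x-axis at x = 0 (among the integer gridlines); one y-axis crossing is at y = 0.
(c) Putting this together gives p.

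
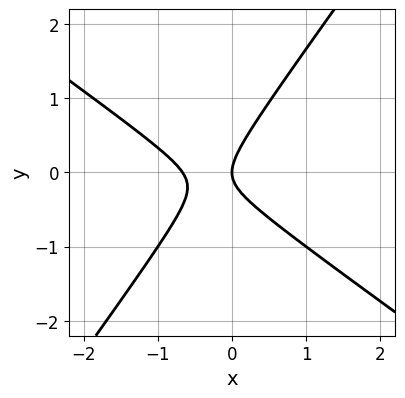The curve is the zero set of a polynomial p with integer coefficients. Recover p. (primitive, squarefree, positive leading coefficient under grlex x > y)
1. Degree: a generic line meets the curve in up to 2 points, so deg p = 2.
2. Reading off the gridlines: it crosses the y-axis at the gridline y = 0; one x-axis crossing is at x = 0.
3. The integer polynomial consistent with all of this is the stated p.

3*x^2 + 2*x*y - 3*y^2 + 2*x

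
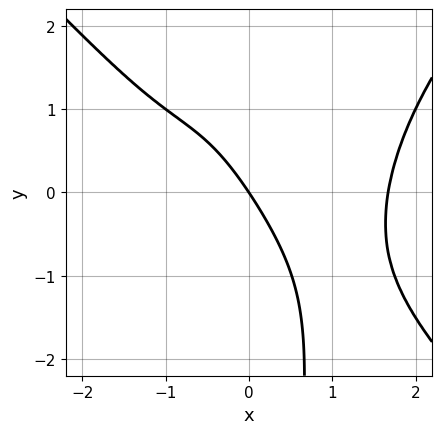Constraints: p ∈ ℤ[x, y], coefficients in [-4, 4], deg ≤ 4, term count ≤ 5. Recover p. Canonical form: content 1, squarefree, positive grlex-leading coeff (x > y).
x^4 - x^2*y^2 - x^2 - 3*x - 2*y

1. The degree is 4 — the shape is more complex than any degree-3 curve.
2. Checking where it meets the axes: it meets the x-axis at x = 0 (among the integer gridlines); it meets the y-axis at y = 0 (among the integer gridlines).
3. These observations pin down the coefficients.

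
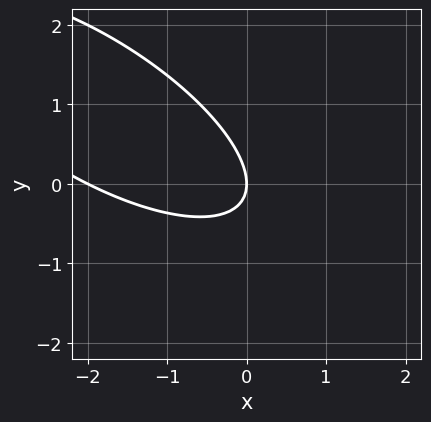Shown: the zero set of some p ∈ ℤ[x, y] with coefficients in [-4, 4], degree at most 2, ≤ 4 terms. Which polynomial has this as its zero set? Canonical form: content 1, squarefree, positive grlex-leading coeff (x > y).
x^2 + 2*x*y + 2*y^2 + 2*x

(a) Degree: a generic line meets the curve in up to 2 points, so deg p = 2.
(b) From the axis intercepts and sections: among the integer gridlines, it crosses the x-axis at x ∈ {-2, 0}; one y-axis crossing is at y = 0.
(c) Matching integer coefficients to the picture gives p.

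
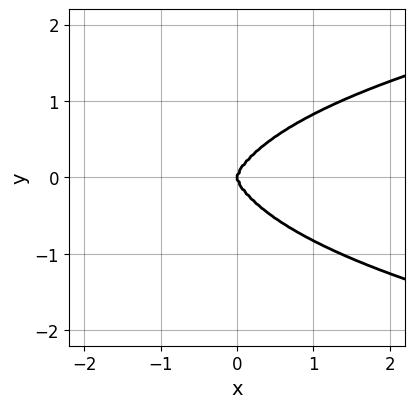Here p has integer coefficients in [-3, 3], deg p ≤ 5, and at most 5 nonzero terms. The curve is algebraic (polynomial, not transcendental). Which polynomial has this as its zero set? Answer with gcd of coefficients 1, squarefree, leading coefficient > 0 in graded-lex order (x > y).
3*x^2*y^2 + 2*y^4 - 3*x^3

1. Degree: a generic line meets the curve in up to 4 points, so deg p = 4.
2. Symmetries: the y ↦ −y reflection is a symmetry, so y appears only in even powers.
3. From the axis intercepts and sections: it meets the x-axis at x = 0 (among the integer gridlines); it meets the y-axis at y = 0 (among the integer gridlines).
4. Fitting integer coefficients to these (and the overall shape) gives p.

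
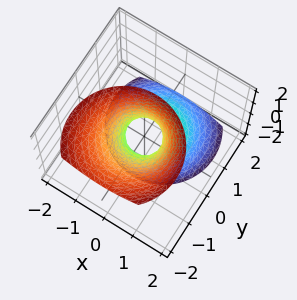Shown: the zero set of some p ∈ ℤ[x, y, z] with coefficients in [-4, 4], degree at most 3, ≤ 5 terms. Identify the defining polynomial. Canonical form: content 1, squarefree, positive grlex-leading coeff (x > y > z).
3*x^2 + 3*y^2 + 3*y*z - z^2 - 1

First, the degree is 2 — no degree-1 surface has this shape.
Next, from the axis intercepts and sections: no z-intercept at any integer in the box.
Finally, solving for integer coefficients yields p as stated.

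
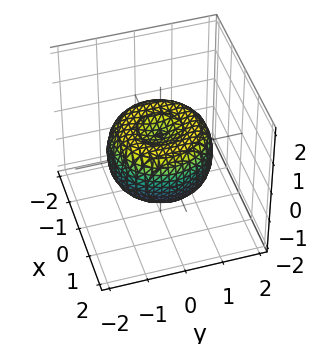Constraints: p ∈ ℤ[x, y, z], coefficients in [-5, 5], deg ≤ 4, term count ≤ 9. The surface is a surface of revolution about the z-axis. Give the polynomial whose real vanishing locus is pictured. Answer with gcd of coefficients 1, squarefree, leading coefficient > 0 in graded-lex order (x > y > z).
2*x^4 + 4*x^2*y^2 + 2*y^4 - 3*x^2 - 3*y^2 + 3*z^2 - 1

1. deg p = 4.
2. By symmetry, the z-axis is an axis of rotation, so x and y enter only as x² + y².
3. Checking where it meets the axes: a circular section at z = 0 has radius between 1 and 2.
4. These observations pin down the coefficients.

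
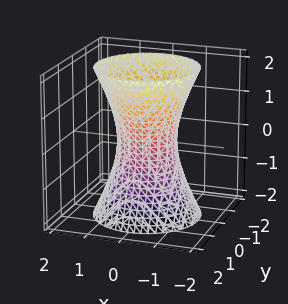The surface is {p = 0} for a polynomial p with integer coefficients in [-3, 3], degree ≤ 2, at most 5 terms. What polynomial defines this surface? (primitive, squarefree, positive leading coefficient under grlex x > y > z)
(a) The degree is 2 — an hourglass — one-sheet hyperboloid; a quadric.
(b) Symmetries: every cross-section ⟂ z is a circle, so x, y appear only via x² + y²; mirror symmetry z ↦ −z ⇒ only even powers of z.
(c) From the axis intercepts and sections: no z-intercept at any integer in the box; a circular section at z = -2 has radius between 1 and 2.
(d) Assembling these constraints gives the stated polynomial.

3*x^2 + 3*y^2 - z^2 - 2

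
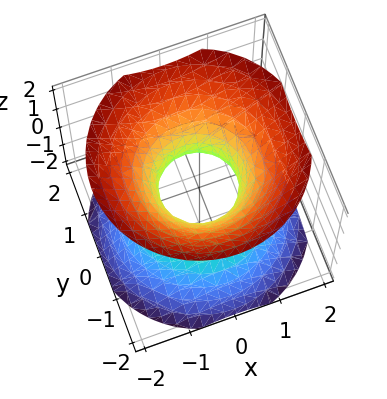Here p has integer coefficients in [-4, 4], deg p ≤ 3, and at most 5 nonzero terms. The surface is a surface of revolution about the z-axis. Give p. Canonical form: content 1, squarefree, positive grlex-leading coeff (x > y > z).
3*x^2 + 3*y^2 - 3*z^2 - 2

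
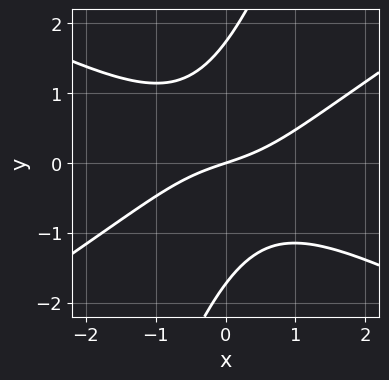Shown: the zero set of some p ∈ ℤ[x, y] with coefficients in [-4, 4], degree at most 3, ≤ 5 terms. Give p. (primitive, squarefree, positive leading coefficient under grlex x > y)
x^3 - 3*x*y^2 + y^3 + x - 3*y

(a) The degree is 3 — the shape is more complex than any degree-2 curve.
(b) From the visible intercepts: it crosses the x-axis at the gridline x = 0; one y-axis crossing is at y = 0.
(c) The integer polynomial consistent with all of this is the stated p.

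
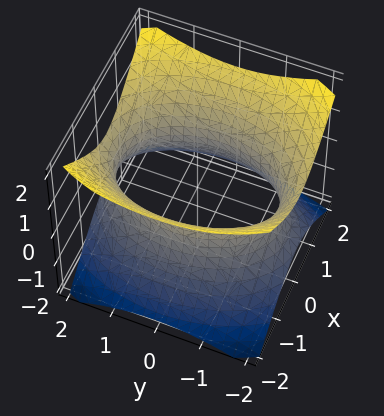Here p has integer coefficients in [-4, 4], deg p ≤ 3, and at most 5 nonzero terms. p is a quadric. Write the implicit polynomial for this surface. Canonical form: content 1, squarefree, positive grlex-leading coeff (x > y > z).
2*x^2 + y^2 - 2*z^2 - 3

Degree: one connected sheet with a waist; a quadric, so deg p = 2.
Symmetries: mirror symmetry x ↦ −x ⇒ only even powers of x; the z ↦ −z reflection is a symmetry, so z appears only in even powers; it's symmetric under y → −y, forcing even powers of y.
From the visible intercepts: the surface avoids every integer z-axis point in the box.
Matching integer coefficients to the picture gives p.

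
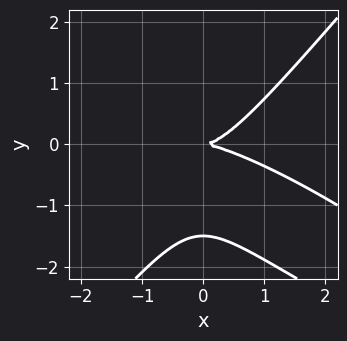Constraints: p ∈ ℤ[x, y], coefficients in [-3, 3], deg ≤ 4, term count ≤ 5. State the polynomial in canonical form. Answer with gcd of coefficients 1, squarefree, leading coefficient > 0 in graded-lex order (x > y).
(a) The degree is 3 — no degree-2 curve has this shape.
(b) Against the integer gridlines: it crosses the y-axis at the gridline y = 0; it meets the x-axis at x = 0 (among the integer gridlines).
(c) Putting this together gives p.

x^3 + 2*x^2*y - 2*y^3 - 3*y^2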